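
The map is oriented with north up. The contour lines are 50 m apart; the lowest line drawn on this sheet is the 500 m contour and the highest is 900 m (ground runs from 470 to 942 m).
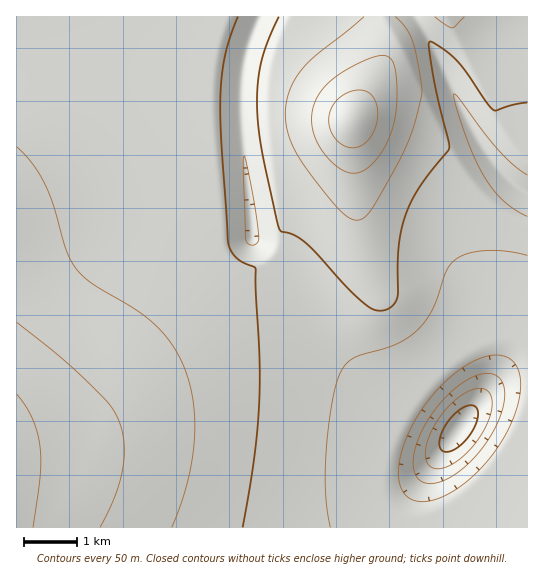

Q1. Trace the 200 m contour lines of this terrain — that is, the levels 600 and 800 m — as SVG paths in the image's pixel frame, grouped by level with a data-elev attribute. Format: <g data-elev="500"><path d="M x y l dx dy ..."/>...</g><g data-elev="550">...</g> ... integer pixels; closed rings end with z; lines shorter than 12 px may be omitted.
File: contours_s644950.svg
<g data-elev="600"><path d="M427 483l-6-2-4-4-3-7-1-8 5-21 11-23 17-21 19-16 9-5 9-2 7 0 7 2 6 9 1 16-5 18-11 20-14 19-16 14-16 9z"/></g><g data-elev="800"><path d="M172 527l15-42 7-43 1-20-2-20-3-17-6-18-13-23-17-20-20-15-42-26-16-14-10-19-12-44-9-21-12-21-16-17"/><path d="M364 17l-47 38-15 14-12 20-3 10-2 12 1 14 3 12 13 25 36 46 11 10 8 2 6-2 8-8 28-48 13-31 9-34 0-16-8-39-7-13-11-12"/><path d="M435 17l12 9 6 2 11-11"/></g>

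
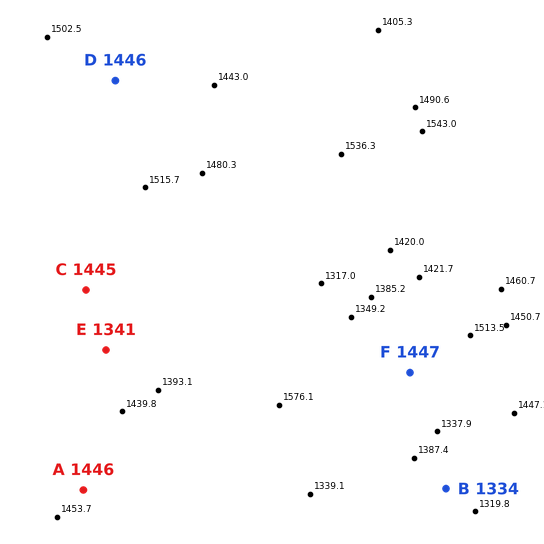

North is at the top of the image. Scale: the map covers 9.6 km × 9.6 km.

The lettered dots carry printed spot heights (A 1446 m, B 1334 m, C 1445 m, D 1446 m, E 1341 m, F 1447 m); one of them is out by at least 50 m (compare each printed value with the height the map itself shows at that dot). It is E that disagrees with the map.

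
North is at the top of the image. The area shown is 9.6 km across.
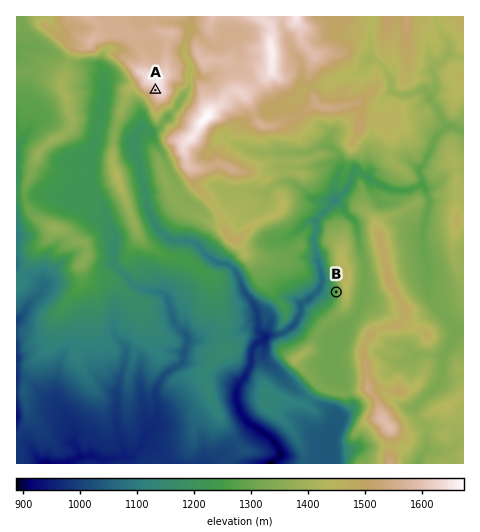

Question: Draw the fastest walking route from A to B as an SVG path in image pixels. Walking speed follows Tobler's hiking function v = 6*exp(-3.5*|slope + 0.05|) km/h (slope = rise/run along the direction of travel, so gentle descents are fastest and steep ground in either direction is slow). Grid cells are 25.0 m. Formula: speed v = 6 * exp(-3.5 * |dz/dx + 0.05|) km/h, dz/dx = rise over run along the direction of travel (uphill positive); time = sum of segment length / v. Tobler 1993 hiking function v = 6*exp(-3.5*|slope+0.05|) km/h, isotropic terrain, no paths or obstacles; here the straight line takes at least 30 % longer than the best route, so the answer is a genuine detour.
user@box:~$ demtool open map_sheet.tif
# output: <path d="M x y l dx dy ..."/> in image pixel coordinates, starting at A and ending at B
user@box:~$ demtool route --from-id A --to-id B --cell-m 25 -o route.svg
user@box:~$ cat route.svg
<path d="M155 90l3 5 1 1 2 1 3 0 2-1 1-1 2-5 0-3 3-4 2-1 6 0 2-1 1-3 0-4 5-10 2-1 3 3 2 4 6 7 24 13 4 4 1 2 6 6 2 4 5 7 3 7 0 6 2 3 21 21 2 4 6 6 1 4 6 11 2 3 2 1 3 3 10 11 4 7 7 6 1 2 0 5-2 3-3 5 0 1 5 2 2 4 0 7-1 2 0 5 20 39 0 4 2 5 0 2"/>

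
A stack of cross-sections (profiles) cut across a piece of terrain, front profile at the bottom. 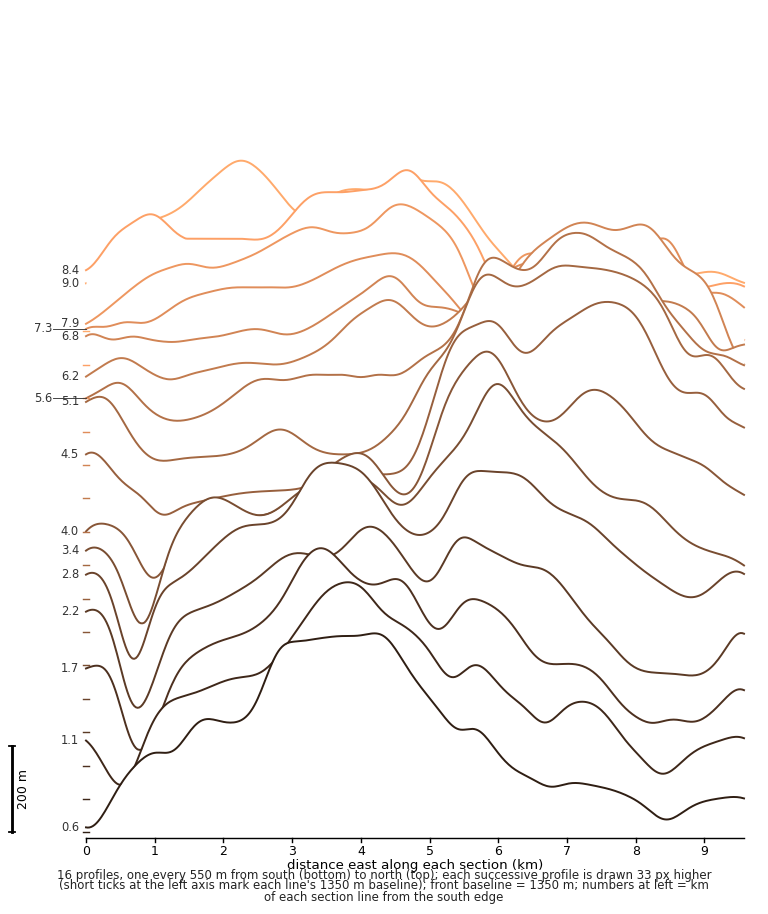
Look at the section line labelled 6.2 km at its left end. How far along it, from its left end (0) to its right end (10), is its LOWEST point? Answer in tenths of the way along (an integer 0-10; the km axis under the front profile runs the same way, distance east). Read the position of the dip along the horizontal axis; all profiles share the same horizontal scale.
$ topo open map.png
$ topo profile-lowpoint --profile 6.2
1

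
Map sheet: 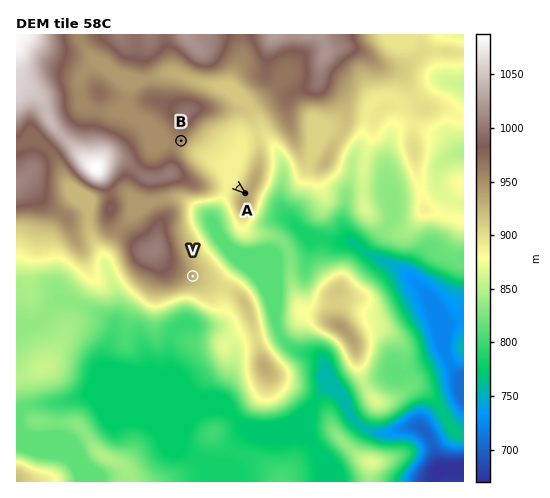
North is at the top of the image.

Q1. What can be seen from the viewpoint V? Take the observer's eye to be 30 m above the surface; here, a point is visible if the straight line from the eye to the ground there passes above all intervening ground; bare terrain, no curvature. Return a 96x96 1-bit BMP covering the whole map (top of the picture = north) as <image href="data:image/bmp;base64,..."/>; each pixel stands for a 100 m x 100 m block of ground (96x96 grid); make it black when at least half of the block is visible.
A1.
<image width="96" height="96" href="data:image/bmp;base64,Qk2+BAAAAAAAAD4AAAAoAAAAYAAAAGAAAAABAAEAAAAAAIAEAAATCwAAEwsAAAIAAAAAAAAA////AAAAAAD/+Af/////4AAAAAD/+AP/////4AAAAAD/8AH/////wAAAAAD/8AP/////gAAQAAD/8A//////AAA8AAD/4D/////+AAA/wAD/4H/////8AAA/8AD/gP/////4AAA/8AD/gf/////wAAAAAAAPAf/////gAAAAAAAAA//////gAAAAAAAAB//////AAAAAAAAP//////8AAAAAAAC///////8AAAAAAAD///////4AAAAQAAD///////wAAAAYAAA///////jAAAA4AAAB//////DgAAA8AAAAf////+DwAAB/AAAAP////4HwAAB8AACA/////4H4AABwAADH/////8H4AADgAADP/////+H4AADAAAD///////P4AAGAAAD///////v4AAGAAAD///n///v8AAOAAAD///H////+AAOAAAA////////8AAeAAAAH///////8AAeAAAAAPA/////4AA+AAAAAAAf////wAB8AAAAAAAD////wAH4AAAAAAAAf///gAfwAAAAAAAAP///gB/wAAAAAAAADAH/gD/wAAAAAAAAAAD/AH/wAAAAAAAAAAD/AH/wAAAAAAAAAAH/AH/wAAAAAAAAAAP/AP/wAAAAAAAAAA/+AP/gAAAAAAAAAB/+Af/gAAAAAAAAAf/8Af/wAAAAAAAAAf/8B8/wAAAAAAAAA//4H8/wAAAAAAAAA//gP8/wAAAAAAAAB/+Af8/wAAAMAAAAB/+A/8fwAAD8AAAAD/8A/8f4AA/8AAAAB/4B/8f4Af/8AAAAB/wD/4P4P//8AAAAB/gH/4P////8AAAAB/gP/wP//+P8AAAAB/Af/gP//+H8AAAAB+A/+Af///H8AAAAB+A/AA/////8AAAAA+B/AB/P5//8AAAAA+D/gD+P4f/8AAAAAfH/gH+PwP/4AAAAAH//AP+PgHwAAAAAAH//AP/HgHwAAAAAAH/+Af+HgHgAAAAAAP/8Af+DgHgAAAAAA//8Af+DgHgMAAAAH/4/gP+DgHgcAAAAf/AfgP/DgPgcAAAAA8A/wH/jgPgYAAGAAAA/wH/DgfAIAADAAAAfwH+BgfAAAABgAAAfwH+BgfAAAABwAAAfwHeAgfAAAAAwAAAfwGeAQ/AAAAAAAAAfwGPAf/AAAAAAAAA/wGPAP+AAAAAAAAA/wMHgH+AAAAAAAAA/wcHwB+AAAAAAAAA//8D4A+AAAAAAAAB//4B4A/AAAAAAAHD//4B8Af8AAAAAAH///4B4AP/AAAAAAB///4D4AP4gAAAAAAAA/4H4AHwAAAAAAAAB///4ADgAAAAAAAAB///4ABAAAAAAAAAB/n/IAAAAAAAAAAAD/D8AAAAAAAAAAAAH/B4AB+AAAAAAAAAH+B4AP8AAAAAAAAAP+B8Af8AAAAAAAAA/+B8AeAAAAAAAAAP//5+A8AAAAAAAAAf////B4AAcAAAAAA////8BgAB8AAAAABn///8CAABgAAAAABB///8AAAAAAAAAACA///8AAAAAAAAAAEAf//8AAAAA="/>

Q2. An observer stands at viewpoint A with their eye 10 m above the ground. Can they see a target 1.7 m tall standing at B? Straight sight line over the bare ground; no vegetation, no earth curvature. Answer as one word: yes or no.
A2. yes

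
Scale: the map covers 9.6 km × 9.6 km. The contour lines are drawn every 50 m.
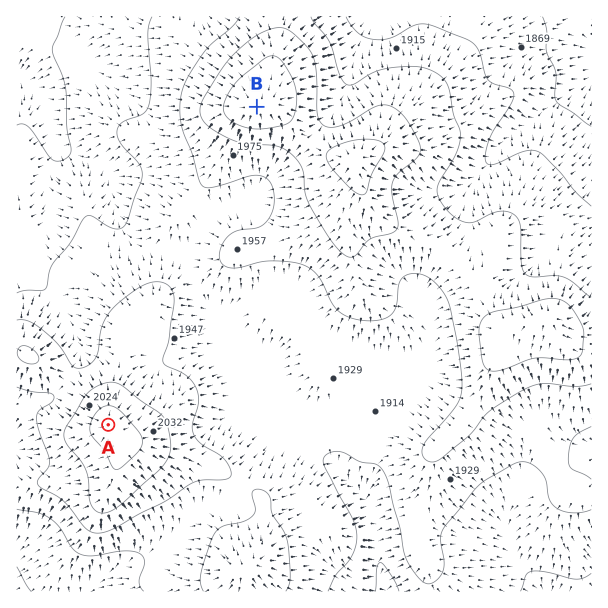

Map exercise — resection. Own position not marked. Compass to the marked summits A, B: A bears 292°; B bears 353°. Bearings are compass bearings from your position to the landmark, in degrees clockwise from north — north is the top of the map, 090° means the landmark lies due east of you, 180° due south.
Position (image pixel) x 306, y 504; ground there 1930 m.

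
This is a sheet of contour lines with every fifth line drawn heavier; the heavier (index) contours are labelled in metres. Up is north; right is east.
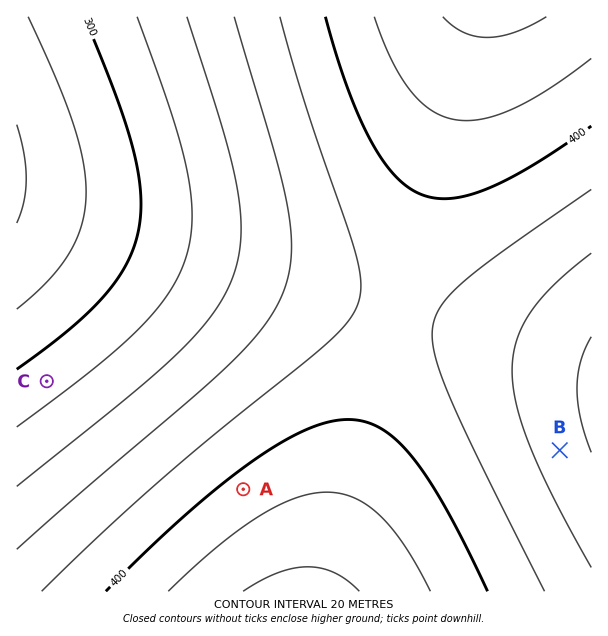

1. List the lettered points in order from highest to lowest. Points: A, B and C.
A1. A B C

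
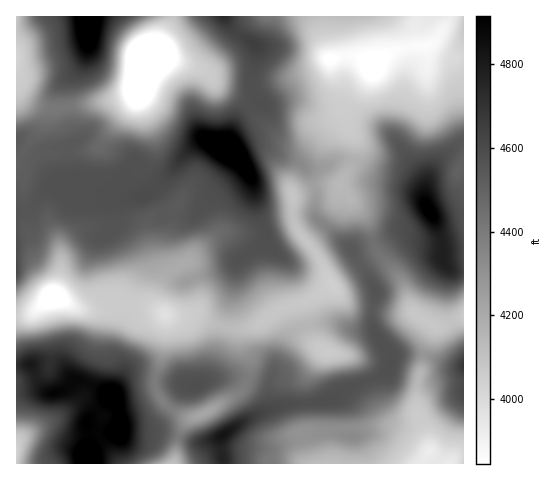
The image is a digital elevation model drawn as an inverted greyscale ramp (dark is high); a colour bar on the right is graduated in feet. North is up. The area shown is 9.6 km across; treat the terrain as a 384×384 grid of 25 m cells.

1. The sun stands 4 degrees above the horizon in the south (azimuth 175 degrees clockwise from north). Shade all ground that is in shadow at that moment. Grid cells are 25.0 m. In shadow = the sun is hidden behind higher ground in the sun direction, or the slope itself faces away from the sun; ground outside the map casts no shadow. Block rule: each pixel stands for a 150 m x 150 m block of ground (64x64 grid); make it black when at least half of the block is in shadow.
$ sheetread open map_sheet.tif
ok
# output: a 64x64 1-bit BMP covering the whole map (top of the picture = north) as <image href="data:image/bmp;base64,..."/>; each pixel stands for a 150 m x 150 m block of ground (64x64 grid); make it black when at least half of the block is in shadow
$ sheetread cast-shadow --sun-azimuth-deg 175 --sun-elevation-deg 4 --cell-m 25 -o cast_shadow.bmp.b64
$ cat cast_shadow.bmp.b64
<image width="64" height="64" href="data:image/bmp;base64,Qk0+AgAAAAAAAD4AAAAoAAAAQAAAAEAAAAABAAEAAAAAAAACAAATCwAAEwsAAAIAAAAAAAAA////AAAAAADAAAAAAAAAAOBgAAAAAAAA8PAAAAAAAAB/4ADgAAAAAH/gAfwAAAAAPwIB/gAAAAAHgg3/gAAAAADAHP/AAAAAAEAcf+AAAAAAABg/48AAAAgGEB/j8AAAHh8AD+H8AAAefwQH4P/AAA//D//w/+AAz/8P//v/4A/////////gH////////8H/////////g/////////4H/////////A//////////z//////+f//P//////gf/4eH///v8B7/gwL//8ZgAD8AAP//wAAADgAAf/+AAAAECAAf/gCAAAAIAA+IAAAAAAAABwAAAAHAAAACAAAAA8AAAAAAAAADwAAAAAAAAAeD4AAAAAAAB4fwAAAAAAAHj/AAAAAAAAcf8AAAAAAAB3/gHAAAAAADf8A4AAAAAAMPwHgAAAAAAg+A8AAAAAAAB4HwAAAAADADYfAAAAAAMAA48AA8AABgODjwABg+AOB/+PgAA/8B4H/g/AAH/x/gX4H+gAf//8BOD//kf///wAAf//P////AAD//8f///8AAP//gf///gAA///A///+EAH//8Af//44Af//4A///Bgx///gD//8AH//+8AH//wAf//7gAf//AB9//sAB//4AHj/+wAH//gAAP/4AAP/8AwAf/gAAP/B/AB/+AAAP4H8AAf4AAAOAfwABzg=="/>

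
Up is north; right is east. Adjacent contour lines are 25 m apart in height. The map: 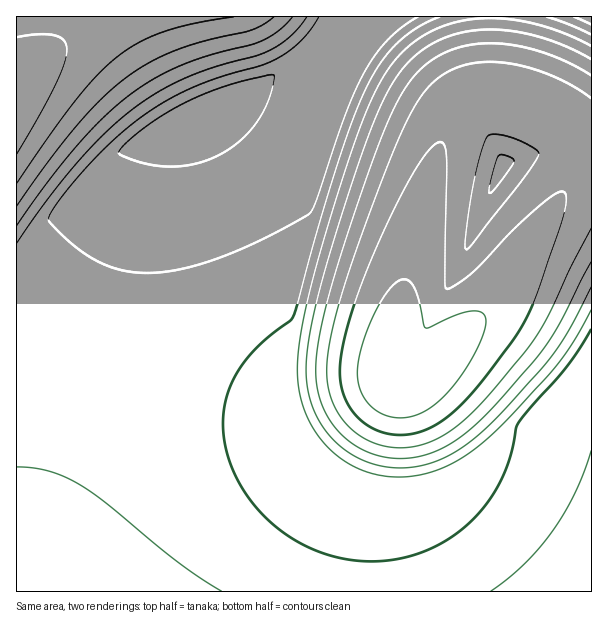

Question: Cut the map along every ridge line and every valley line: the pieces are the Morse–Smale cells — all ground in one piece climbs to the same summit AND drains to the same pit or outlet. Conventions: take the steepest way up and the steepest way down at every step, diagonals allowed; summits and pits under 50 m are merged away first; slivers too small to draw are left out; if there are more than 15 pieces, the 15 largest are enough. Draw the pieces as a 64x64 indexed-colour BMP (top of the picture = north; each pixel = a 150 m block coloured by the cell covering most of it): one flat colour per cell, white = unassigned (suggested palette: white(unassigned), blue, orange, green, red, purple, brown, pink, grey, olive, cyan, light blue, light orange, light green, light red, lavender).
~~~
<image width="64" height="64" href="data:image/bmp;base64,Qk12CAAAAAAAAHYAAAAoAAAAQAAAAEAAAAABAAQAAAAAAAAIAAATCwAAEwsAABAAAAAAAAAA////ALR3HwAOf/8ALKAsACgn1gC9Z5QAS1aMAMJ34wB/f38AIr28AM++FwDox64AeLv/AIrfmACWmP8A1bDFACIRERERERERERERERERERERERERERERERERERERERERIhEREREREREREREREREREREREREREREREREREREREREiERERERERERERERERERERERERERERERERERERERERESIRERERERERERERERERERERERERERERERERERERERERIhEREREREREREREREREREREREREREREREREREREREREiERERERERERERERERERERERERERERERERERERERERESIRERERERERERERERERERERERERERERERERERERERERIhEREREREREREREREREREREREREREREREREREREREREiERERERERERERERERERERERERERERERERERERERERESIRERERERERERERERERERERERERERERERERERERERERIhEREREREREREREREREREREREREREREREREREREREREiERERERERERERERERERERERERERERERERERERERERESIRERERERERERERERERERERERERERERERERERERERERIhEREREREREREREREREREREREREREREREREREREREREiIRERERERERERERERERERERERERERERERERERERERESIhERERERERERERERERERERERERERERERERERERERERIiEREREREREREREREREREREREREREREREREREREREREiIRERERERERERERERERERERERERERERERERERERERESIiERERERERERERERERERERERERERERERERERERERERIiIREREREREREREREREREREREREREREREREREREREREiIhERERERERERERERERERERERERERERERERERERERESIiERERERERERERERERERERERERERERERERERERERERIiIhEREREREREREREREREREREREREREREREREREREREiIiERERERERERERERERERERERERERERERERERERERESIiIRERERERERERERERERERERERETMxERERERERERERIiIiERERERERERERERERERERERERMzMREREREREREREiIiIREREREREREREREREREREREREzMzERERERERERESIiIiERERERERERERERERERERERETMzMxERERERERERIiIiIRERERERERERERERERERERERMzMzMREREREREREiIiIhEREREREREREREREREREREREzMzMzERERERERESIiIiIRERERERERERERERERERERERMzMzMxERERERERIiIiIhEREREREREREREREREREREREzMzMzMREREREREiIiIiIRERERERERERERERERERERETMzMzMzERERERESIiIiIhERERERERERERERERERERERMzMzMzMxERERERIiIiIiEREREREREREREREREREREREzMzMzMzMREREREiIiIiIhERERERERERERERERERERETMzMzMzMxERERESIiIiIiEREREREREREREREREREREREzMzMzMzMRERERIiIiIiIhERERERERERERERERERERETMzMzMzMxEREREiIiIiIiERERERERERERERERERERERMzMzMzMzMRERESIiIiIiIREREREREREREREREREREREzMzMzMzMzERERIiIiIiIiERERERERERERERERERERERMzMzMzMzMREREiIiIiIiIREREREREREREREREREREREzMzMzMzMzERESIiIiIiIhERERERERERERERERERERETMzMzMzMzMxERIiIiIiIiIRERERERERERERERERERERMzMzMzMzMzEREiIiIiIiIhERERERERERERERERERERETMzMzMzMzMxESIiIiIiIiERERERERERERERERERERERMzMzMzMzMzERIiIiIiIiIhEREREREREREREREREREREzMzMzMzMzMxEiIiIiIiIiERERERERERERERERERERETMzMzMzMzMzESIiIiIiIiIREREREREREREREREREREREzMzMzMzMzM0IiIiIiIiIhERERERERERERERERERERETMzMzMzMzMzQiIiIiIiIiIREREREREREREREREREREREzMzMzMzMzRCIiIiIiIiIiERERERERERERERERERERETMzMzMzMzREIiIiIiIiIiIhERERERERERERERERERERMzMzMzMzREQiIiIiIiIiIiIhERERERERERERERERERETMzMzM0RERCIiIiIiIiIiIiIhERERERERERERERERERETMzNEREREIiIiIiIiIiIiIiIiEREREREREREREREREREUREREREQiIiIiIiIiIiIiIiIiIRERERERERERERERERRERERERCIiIiIiIiIiIiIiIiIiIRERERERERERERERFEREREREIiIiIiIiIiIiIiIiIiIiIREREREREREREREUREREREQiIiIiIiIiIiIiIiIiIiIiERERERERERERERRERERERCIiIiIiIiIiIiIiIiIiIiIhERERERERERERFEREREREIiIiIiIiIiIiIiIiIiIiIiIREREREREREREUREREREQiIiIiIiIiIiIiIiIiIiIiIhERERERERERERRERERERCIiIiIiIiIiIiIiIiIiIiIiIRERERERERERFERERERE"/>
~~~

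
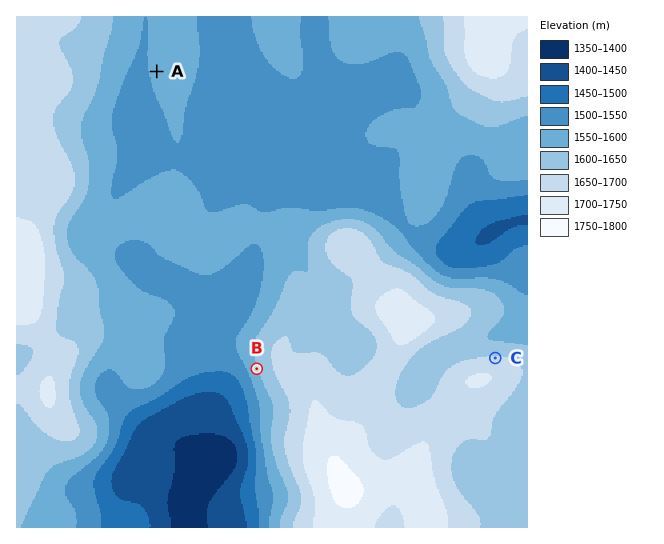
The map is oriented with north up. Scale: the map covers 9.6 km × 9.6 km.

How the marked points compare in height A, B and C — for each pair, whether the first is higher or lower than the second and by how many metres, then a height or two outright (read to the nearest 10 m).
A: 100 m lower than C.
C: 70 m higher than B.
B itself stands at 1590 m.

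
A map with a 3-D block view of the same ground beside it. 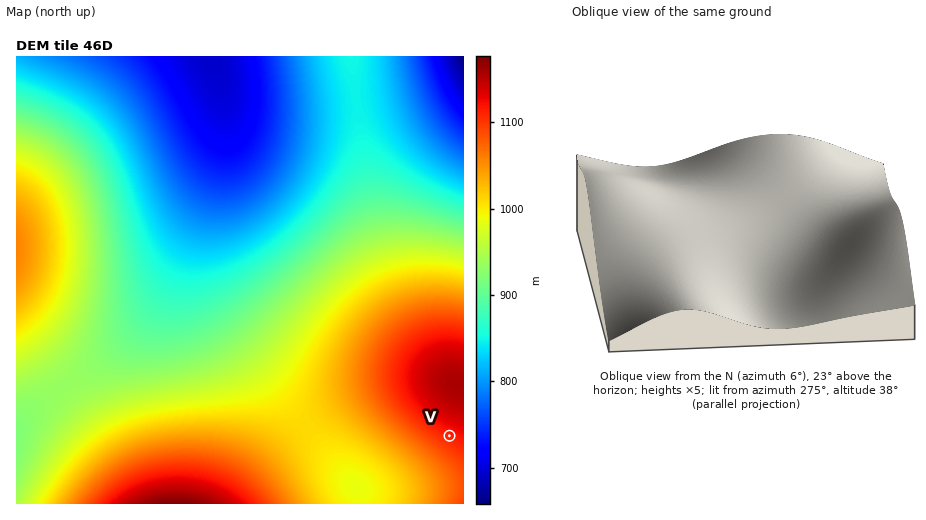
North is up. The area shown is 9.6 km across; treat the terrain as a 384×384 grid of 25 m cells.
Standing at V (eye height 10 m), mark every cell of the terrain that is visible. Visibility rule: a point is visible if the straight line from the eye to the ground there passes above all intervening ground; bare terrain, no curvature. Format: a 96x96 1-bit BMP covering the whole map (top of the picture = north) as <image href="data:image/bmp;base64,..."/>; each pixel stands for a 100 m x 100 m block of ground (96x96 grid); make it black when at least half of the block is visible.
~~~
<image width="96" height="96" href="data:image/bmp;base64,Qk2+BAAAAAAAAD4AAAAoAAAAYAAAAGAAAAABAAEAAAAAAIAEAAATCwAAEwsAAAIAAAAAAAAA////AAAAAAAAAAAB//////////8AAAAB//////////8AAAAB//////////8AAAAB//////////8AAAAB//////////8AAAAB//////////8AAAAB//////////8AAAAB//////////8AAAAB//////////8AAAAB//////////8AAAAB//////////8AAAAA//////////8AAAAA//////////8AAAAA//////////8AAAAA//////////8AAAAA//////////8AAAAA//////////8AAAAA///////+P/8AAAAA///////wD/8AAAAB//////+AB/8AAAAB//////4AA/4AAAAH//////gAAHj+AAD//////+AAAAD//////////wAAAAD//////////AAAAAD/////////4AAAAAD/////////AAAAAAD////////4AAAAAAD///////wAAAAAAAD///////AAAAAAAAD//////8AAAAAAAAD//////wAAAAAAAAD//////AAAAAAAAAD/////8AAAAAAAAAD/////wAAAAAAAAAD/////AAAAAAAAAAD////8AAAAAAAAAAD////4AAAAAAAAAAD////gAAAAAAAAAAD////AAAAAAAAAAAD///+AAAAAAAAAAAD///8AAAAAAAAAAAD///8AAAAAAAAAAAD///4AAAAAAAAAAAD///wAAAAAAAAAAAD///wAAAAAAAAAAAD///gAAAAAAAAAAAD///gAAAAAAAAAAAD///AAAAAAAAAAAAD///AAAAAAAAAAAAD//+AAAAAAAAAAAAD//+AAAAAAAAAAAAD//8AAAAAAAAAAAAD//8AAAAAAAAAAAAD//8AAAAAAAAAAAAD//4AAAAAAAAAAAAD//4AAAAAAAAAAAAD//wAAAAAAAAAAAAD//wAAAAAAAAAAAAD//gAAAAAAAAAAAAD//gAAAAAAAAAAAAD//AAAAAAAAAAAAAD//AAAAAAAAAAAAAD/+AAAAAAAAAAAAAD/+AAAAAAAAAAAAAD/8AAAAAAAAAAAAAD/4AAAAAAAAAAAAAD/4AAAAAAAAAAAAAD/wAAAAAAAAAAAAAD/gAAAAAAAAAAAAAB/AAAAAAAAAAAAAAB+AAAAAAAAAAAAAAB8AAAAAAAAAAAAAAA4AAAAAAAAAAAAAAAwAAAAAAAAAAAAAAAAAAAAAAAAAAAAAAAAAAAAAAAAAAAAAAAAAAAAAAAAAAAAAAAAAAAAAAAAAAAAAAAAAAAAAAAAAAAAAAAAAAAAAAAAAAAAAAAAAAAAAAAAAAAAAAAAAAAAAAAAAAAAAAAAAAAAAAAAAAAAAAAAAAAAAAAAAAAAAAAAAAAAAAAAAAAAAAAAAAAAAAAAAAAAAAAAAAAAAAAAAAAAAAAAAAAAAAAAAAAAAAAAAAAAAAAAAAAAAAAAAAAAAAAAAAAAAAAAAAAAAAAAAAAAAAAAAAAAAAAAAAAAAAAAAAAAAAAAAAAAAAAAAAAAAAAAAAAAAAAAAAAAAAAAAAAAAAA="/>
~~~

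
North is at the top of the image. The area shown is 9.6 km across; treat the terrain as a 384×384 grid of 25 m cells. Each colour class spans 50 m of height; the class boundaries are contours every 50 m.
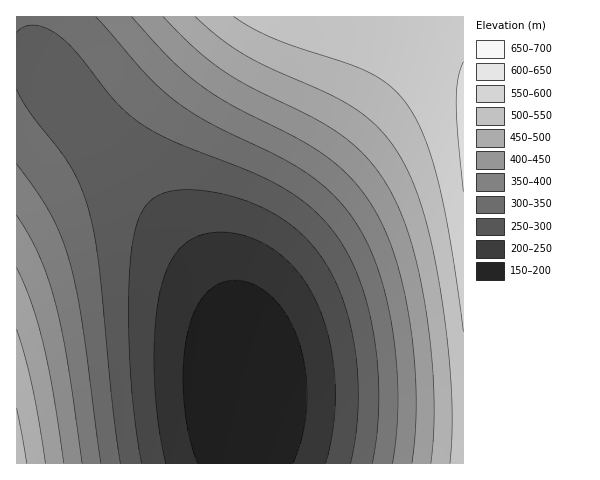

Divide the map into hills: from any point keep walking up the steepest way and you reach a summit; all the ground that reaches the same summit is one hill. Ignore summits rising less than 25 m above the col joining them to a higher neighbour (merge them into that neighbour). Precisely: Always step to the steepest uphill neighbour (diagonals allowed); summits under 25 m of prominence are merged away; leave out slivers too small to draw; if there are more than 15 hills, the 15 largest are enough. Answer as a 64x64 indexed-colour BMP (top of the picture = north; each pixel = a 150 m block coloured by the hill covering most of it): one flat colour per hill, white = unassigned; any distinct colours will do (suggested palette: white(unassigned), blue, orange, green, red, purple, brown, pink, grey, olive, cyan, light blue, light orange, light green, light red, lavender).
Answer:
<image width="64" height="64" href="data:image/bmp;base64,Qk12CAAAAAAAAHYAAAAoAAAAQAAAAEAAAAABAAQAAAAAAAAIAAATCwAAEwsAABAAAAAAAAAA////ALR3HwAOf/8ALKAsACgn1gC9Z5QAS1aMAMJ34wB/f38AIr28AM++FwDox64AeLv/AIrfmACWmP8A1bDFACIiIiIiIiIiIiIiIiIiIiIhERERERERERERERERERERIiIiIiIiIiIiIiIiIiIiIiEREREREREREREREREREREiIiIiIiIiIiIiIiIiIiIiIRERERERERERERERERERESIiIiIiIiIiIiIiIiIiIiIhERERERERERERERERERERIiIiIiIiIiIiIiIiIiIiIiEREREREREREREREREREREiIiIiIiIiIiIiIiIiIiIiIRERERERERERERERERERESIiIiIiIiIiIiIiIiIiIiIhERERERERERERERERERERIiIiIiIiIiIiIiIiIiIiIiEREREREREREREREREREREiIiIiIiIiIiIiIiIiIiIiIRERERERERERERERERERESIiIiIiIiIiIiIiIiIiIiIhERERERERERERERERERERIiIiIiIiIiIiIiIiIiIiIiEREREREREREREREREREREiIiIiIiIiIiIiIiIiIiIiIRERERERERERERERERERESIiIiIiIiIiIiIiIiIiIiIRERERERERERERERERERERIiIiIiIiIiIiIiIiIiIiIhEREREREREREREREREREREiIiIiIiIiIiIiIiIiIiIiERERERERERERERERERERESIiIiIiIiIiIiIiIiIiIiIRERERERERERERERERERERIiIiIiIiIiIiIiIiIiIiIhEREREREREREREREREREREiIiIiIiIiIiIiIiIiIiIiERERERERERERERERERERESIiIiIiIiIiIiIiIiIiIiIRERERERERERERERERERERIiIiIiIiIiIiIiIiIiIiIREREREREREREREREREREREiIiIiIiIiIiIiIiIiIiIhERERERERERERERERERERESIiIiIiIiIiIiIiIiIiIiERERERERERERERERERERERIiIiIiIiIiIiIiIiIiIiEREREREREREREREREREREREiIiIiIiIiIiIiIiIiIiIRERERERERERERERERERERESIiIiIiIiIiIiIiIiIiIRERERERERERERERERERERERIiIiIiIiIiIiIiIiIiIREREREREREREREREREREREREiIiIiIiIiIiIiIiIiIhERERERERERERERERERERERESIiIiIiIiIiIiIiIiIhERERERERERERERERERERERERIiIiIiIiIiIiIiIiIiEREREREREREREREREREREREREiIiIiIiIiIiIiIiIiERERERERERERERERERERERERESIiIiIiIiIiIiIiIiERERERERERERERERERERERERERIiIiIiIiIiIiIiIiEREREREREREREREREREREREREREiIiIiIiIiIiIiIiIRERERERERERERERERERERERERESIiIiIiIiIiIiIiIRERERERERERERERERERERERERERIiIiIiIiIiIiIiIREREREREREREREREREREREREREREiIiIiIiIiIiIiIRERERERERERERERERERERERERERESIiIiIiIiIiIiIRERERERERERERERERERERERERERERIiIiIiIiIiIiIREREREREREREREREREREREREREREREiIiIiIiIiIiIhERERERERERERERERERERERERERERESIiIiIiIiIiIhERERERERERERERERERERERERERERERIiIiIiIiIiIhEREREREREREREREREREREREREREREREiIiIiIiIiIhERERERERERERERERERERERERERERERESIiIiIiIiIhERERERERERERERERERERERERERERERERIiIiIiIiIhEREREREREREREREREREREREREREREREREiIiIiIiIhERERERERERERERERERERERERERERERERESIiIiIiIiERERERERERERERERERERERERERERERERERIiIiIiIiEREREREREREREREREREREREREREREREREREiIiIiIiERERERERERERERERERERERERERERERERERESIiIiIiERERERERERERERERERERERERERERERERERERIiIiIiEREREREREREREREREREREREREREREREREREREiIiIiERERERERERERERERERERERERERERERERERERESIiIiIRERERERERERERERERERERERERERERERERERERIiIiIREREREREREREREREREREREREREREREREREREREiIiIRERERERERERERERERERERERERERERERERERERESIiIRERERERERERERERERERERERERERERERERERERERIiIhEREREREREREREREREREREREREREREREREREREREiIhERERERERERERERERERERERERERERERERERERERESIRERERERERERERERERERERERERERERERERERERERERERERERERERERERERERERERERERERERERERERERERERERERERERERERERERERERERERERERERERERERERERERERERERERERERERERERERERERERERERERERERERERERERERERERERERERERERERERERERERERERERERERERERERERERERERERERERERERERERERERERERERERERERERERERERERERERERERERERERERERERERERERERERERERERER"/>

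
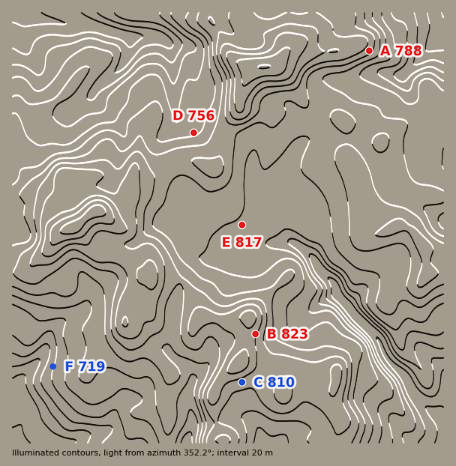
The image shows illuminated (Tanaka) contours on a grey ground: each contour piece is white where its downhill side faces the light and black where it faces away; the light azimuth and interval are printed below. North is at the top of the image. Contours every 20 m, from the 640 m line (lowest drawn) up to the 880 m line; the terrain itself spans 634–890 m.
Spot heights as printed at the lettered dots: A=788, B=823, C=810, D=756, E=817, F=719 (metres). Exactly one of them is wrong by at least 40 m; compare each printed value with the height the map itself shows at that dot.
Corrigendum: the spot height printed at E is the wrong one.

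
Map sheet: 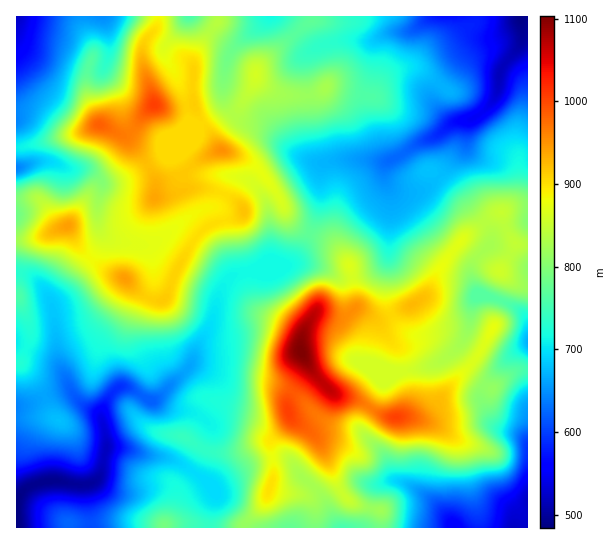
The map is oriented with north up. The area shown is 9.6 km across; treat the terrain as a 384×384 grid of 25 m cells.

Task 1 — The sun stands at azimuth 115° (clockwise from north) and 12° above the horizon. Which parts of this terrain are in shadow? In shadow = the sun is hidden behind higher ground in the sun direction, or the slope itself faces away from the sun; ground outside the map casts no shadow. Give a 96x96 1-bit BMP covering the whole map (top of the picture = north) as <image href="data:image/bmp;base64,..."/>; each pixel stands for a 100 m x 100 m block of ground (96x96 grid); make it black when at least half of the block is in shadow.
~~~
<image width="96" height="96" href="data:image/bmp;base64,Qk2+BAAAAAAAAD4AAAAoAAAAYAAAAGAAAAABAAEAAAAAAIAEAAATCwAAEwsAAAIAAAAAAAAA////AAAAAAAAAAAAAAAAAAAAAAAAAAAAA4AAAAAAAAAAAAAAA+AAAAAAAAAAAAAAA/AAAAAAAAAAABAAA/gAAAAAAAAAAEAAA/wAAAAAAAAAAeAAA/wAAAAAAAAAA/AAA/wAAAAAAAAAAfAAA/4AAAAAAAAAAfgAA/4AAAAAAAAAAfgAAf8AAAAAAAAAAPgAAH4AAAAAAAAAAPgAAB4AAAAAAAAAAPgAAAAAAAAAAAAAAPAAAAAAAAAAAAAAAAAAAAAAAAAAAAAAAAAAAHgAAAAAAAAAACAAAPgAAAAAAAAAAHAAAfwAAAAAAAAAAHAAAf+AAAAAAAAAAPAAAP/AAAAAAAAAAPAAAH/AAAAAAAAAAPAAAH/AAAAAAAAAAPAYAP+AAAYAAAAAAHAMAf+AAAcAAAAAAAAGAf+AAAcAAAAAAAACA/+AAAAAAAAAAAAAA/8AAAAAAAAAAAAAB/+AAAAAAAAAAAAAB/+AAAAAAAAAAAAAA//AAAAAAAAAAAAAA//AAAAAAAAAAAAAA//gAAAAAAAAAAAAA//gAAAAAAAAAAAAA//wAAAAAAAAAAAAB//wAAAAAAAAAAAAD//4AAAAAgAAAAAAD//4AAAAAwAAAAAAH//8AAAAAwAAAAAAH//8AAAAAwAAAAAAH//+AAAAAAAAAAAAD///AAAAAAAAAAAAD///AAAAAAAAAAAAB///gAAAAAAAAAAAB///gADAAAAAAAAAA///gAHgAAAAAAAAAf//wAHwAAAAAAAAAP//gAHwAAAAAAAAAD//AAAAAAAAAAAAAAAAAAAAAAAAAAAAAAAAAAAAAAAAAAAAAAAAAAAAAAAAAAAAAAAAAAABAAAAAAAAAAAAAAADgAAgAAAAAAAAAAADwAD4AAAAAAAAAAAH4AD8AAAAAAAAAAAP4AD8AAAAAAAAAAAP4AD8AAAAAAAAAAAPwAAwQAAAAAAAAAAHwAAAQAAAAAAAAAADwAAAYAAAAAAAAAAD4AAAcAAAAAAAAAAB4ADgeAAAAAAAAAAA4ADweAAAAAAAAAAAAADwPAAAAAAAAAAAAADwPAAAAAAAAAAAAADgAAAAAAAAAAAAAAAAAAAAAAAAAAAAAAAAAAAAAAAAAAAAAAAAAAAAAAAAAAAAAAAAAAAAAAAAAAAAAAAAAAAAAAAAAAAAAgAPwAAAAAAAAAAABwAf8AAAAAAAAAAAD4A//AAAAAAAAAAAD+B//AAAAAAAAAAAB/D//gAAAAAAAAAAA/j//gAAAAAAAAAAAfj//4cAAAAAAAAAAPj//88AAAAAAAAAAHz/+/8AAAAAAAAAADz/+f8AAAAAAAAAADz/8f8AAAAAAAAAABj/8f4AAAAAAAAAABj/8f4AAAAAAAAAAAgP+f4AAAAAAAAAAAAH+f4AAAAAAAAAAAAD+f4AAAAAAAAAAAAB/f4AAAAAAAAAAAAA/f4AAAAAAAAAAAAAP/4AAAAAAAAAAAAAD/8AAAAAAAAAAAAAD/+AAAAAAAAAAAAAD/+AIAAAAAAAAAAAD//AcAAAAAAAAAA="/>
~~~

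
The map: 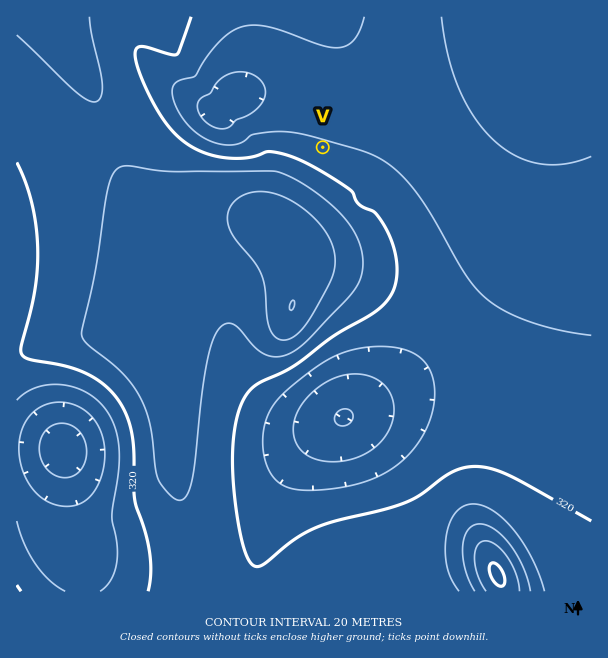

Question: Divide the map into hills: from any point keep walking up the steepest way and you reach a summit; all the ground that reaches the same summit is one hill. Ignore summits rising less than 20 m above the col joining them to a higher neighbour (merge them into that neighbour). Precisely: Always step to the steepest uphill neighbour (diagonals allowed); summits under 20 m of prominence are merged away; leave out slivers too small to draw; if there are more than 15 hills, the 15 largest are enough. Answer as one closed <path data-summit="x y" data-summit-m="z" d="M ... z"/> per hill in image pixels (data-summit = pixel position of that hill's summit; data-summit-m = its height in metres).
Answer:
<path data-summit="293 305" data-summit-m="380" d="M543 16l-7 0-14 25-15 14-22 15-30 14-27 8-63 14-36-2-54-13-23 1-18 6 10-12 9-24-1-46-236 1 0 430 41 1 7 2 9 74 7 33 3 35 169 0 6-37 12-40 13-30 19-30 31-31 41-24 63-45 50-50 18-26 18-34 9-24 9-38 5-37z"/><path data-summit="497 575" data-summit-m="403" d="M591 16l-47 1 2 129-4 28-13 56-19 42-30 42-34 34-41 31-72 45-31 31-19 30-13 30-12 40-4 37 338-1z"/><path data-summit="17 591" data-summit-m="323" d="M57 448l-41 1 1 143 65-1 0-22-9-45-7-66-2-8z"/>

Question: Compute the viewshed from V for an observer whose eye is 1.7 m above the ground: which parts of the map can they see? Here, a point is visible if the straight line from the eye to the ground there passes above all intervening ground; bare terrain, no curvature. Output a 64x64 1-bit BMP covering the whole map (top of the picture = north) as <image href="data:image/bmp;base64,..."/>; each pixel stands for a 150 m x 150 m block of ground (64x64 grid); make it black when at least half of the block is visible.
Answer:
<image width="64" height="64" href="data:image/bmp;base64,Qk0+AgAAAAAAAD4AAAAoAAAAQAAAAEAAAAABAAEAAAAAAAACAAATCwAAEwsAAAIAAAAAAAAA////AAAAAAAAAAAAAAAAAAAAAAAAAAAAAAAAAAAAAAAAAAAAAAAAAAAAAAAAAAAAAAAAAAAAAAAAAAAAAAAAAAAAAAAAAAAAAAAAAAAAAAAAAAAAAAAAAAAAAAAAAAAAAAAAAAAAAAAAAAAAAAAAAAAAAAAAAAAAAAAAAAAAAAAAAAAAAAAAAAAAAAAAAAAAAAAAAAAAAAAAAAAAAAAAAAAAAAAAAAAAAAAAAAAAAAAAAAAAAAAAAAAAAAAAAAAAAAAAAAAAAAAAAAAAAAAAAAAAAAAAAAAAAAAAAAAAAAAAAAAAAAAAAAAAAAAAAAAAAAAAAAAAAAAAAAAAAAAAAAAAAAAAAAAAAAAAAAAAAAAAAAAAAAAAAAAAAAAAAAAAAAAAAAAAAAAAAAAAAAAAAAAAAAAAAAAAAAAAAAAAAAAAAAAAAAAAAAAAAAAAAAABAAAAAAAAAAMAAAAA4AAABwAAAAHwAAAHAAAAA/AAAA8AAAAH+AAAHwAAAA/8AAA/AAAAB/8AAD8AAAAH/4AAfwAAAAP/wAB/AAOAAf/gAP8AB4AB/+AA/wAPgAH/4AD/AB/AA//gAP8AH8AH/+AA/wA/4A//4AH/AD/8P//AAf8Af////8AB/wB/////wAH/AP/////AAP8B/////4AA/wH8////gAD/A/H///8AAP8D4f///wAA/w=="/>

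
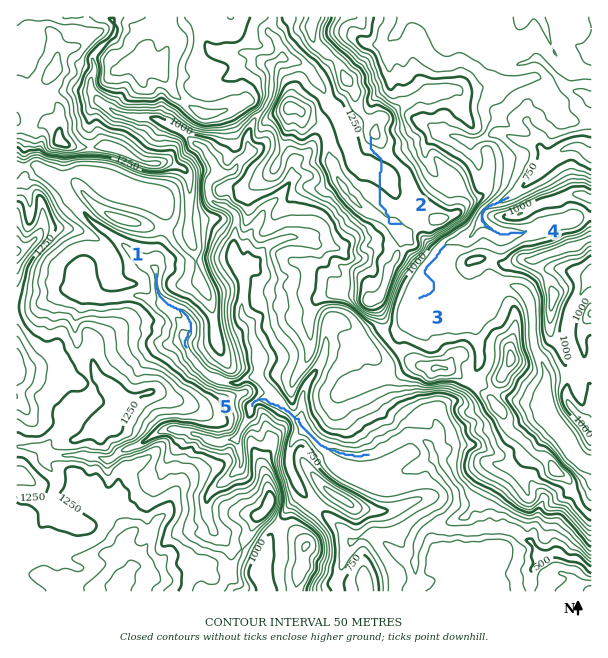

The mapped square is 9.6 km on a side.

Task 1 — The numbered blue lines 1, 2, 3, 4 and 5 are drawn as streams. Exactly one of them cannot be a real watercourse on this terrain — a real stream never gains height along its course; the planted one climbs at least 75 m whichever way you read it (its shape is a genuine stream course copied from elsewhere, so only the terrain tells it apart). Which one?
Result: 2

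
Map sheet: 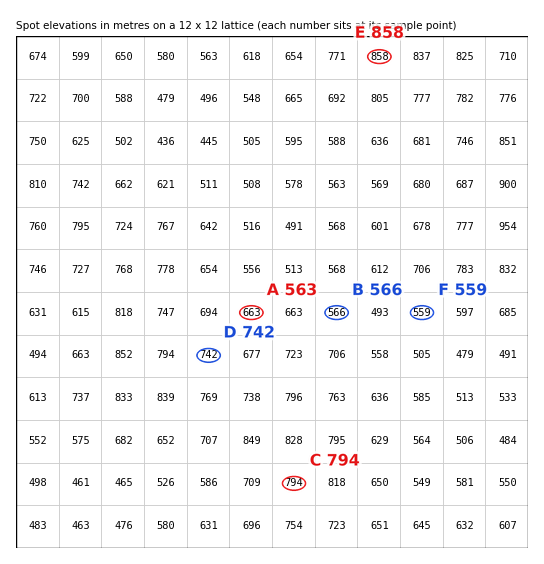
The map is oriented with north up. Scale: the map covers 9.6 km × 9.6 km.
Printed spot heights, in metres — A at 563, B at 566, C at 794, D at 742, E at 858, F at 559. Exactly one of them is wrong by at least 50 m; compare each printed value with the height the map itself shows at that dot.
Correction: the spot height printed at A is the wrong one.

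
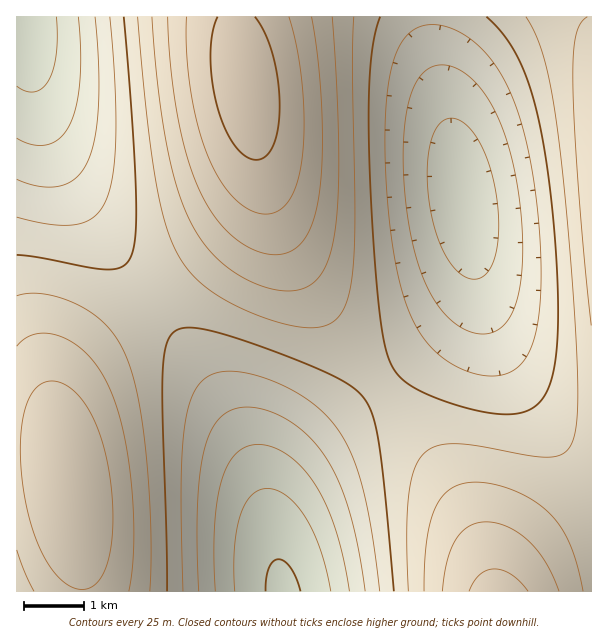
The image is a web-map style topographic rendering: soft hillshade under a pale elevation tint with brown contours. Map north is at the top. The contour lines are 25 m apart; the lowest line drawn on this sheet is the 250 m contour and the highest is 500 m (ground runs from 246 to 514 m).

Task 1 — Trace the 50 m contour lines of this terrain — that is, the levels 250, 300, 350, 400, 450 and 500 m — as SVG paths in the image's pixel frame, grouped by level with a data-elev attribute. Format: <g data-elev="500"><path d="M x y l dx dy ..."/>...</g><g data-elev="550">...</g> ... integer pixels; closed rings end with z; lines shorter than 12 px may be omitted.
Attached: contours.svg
<g data-elev="250"><path d="M266 591l0-12 3-11 4-7 6-2 6 3 6 7 9 22"/></g><g data-elev="300"><path d="M215 591l-1-63 3-25 4-21 7-17 8-11 10-7 12-3 15 3 15 8 15 14 13 17 11 21 9 24 8 29 5 31"/><path d="M474 279l-6-1-7-4-14-16-10-23-7-29-3-32 3-28 7-19 6-6 6-3 7 1 8 4 13 15 12 26 7 31 3 33-4 28-3 10-5 7-6 5z"/><path d="M78 17l3 34-1 30-4 26-7 19-9 12-13 7-15 0-15-7"/></g><g data-elev="350"><path d="M183 591l-2-115 2-36 4-26 6-19 8-13 12-8 17-3 13 1 17 4 33 14 26 18 20 23 13 25 11 33 9 44 8 58"/><path d="M483 375l-16-4-17-8-15-12-12-13-10-17-8-19-6-23-6-28-5-44-3-46 0-42 3-35 6-24 8-18 11-12 13-5 17 1 18 7 18 13 15 17 13 21 10 26 9 30 7 34 6 47 2 45-1 37-4 30-8 21-11 14-14 7z"/><path d="M110 17l5 64 1 56-3 39-8 26-5 8-7 7-7 5-9 2-26 1-34-8"/></g><g data-elev="400"><path d="M150 591l1-64-5-77-9-57-6-22-6-18-9-15-9-12-12-11-14-8-16-8-18-5-17-1-13 3"/><path d="M138 17l8 94 9 68 10 45 13 31 9 14 11 12 14 11 16 10 22 10 23 9 21 5 17 2 16-3 12-8 8-15 5-23 3-57-3-151 2-54"/><path d="M526 17l11 21 9 27 7 36 7 49 9 92 7 97 2 59-3 34-3 11-5 7-6 5-7 2-21-1-54-10-23-2-19 2-13 7-5 7-5 9-5 26-2 41 1 55"/></g><g data-elev="450"><path d="M559 591l-13-28-17-21-10-9-10-6-12-4-11-1-9 1-7 3-8 5-6 8-9 21-5 31"/><path d="M75 588l9 1 9-3 8-8 6-12 4-17 2-19-2-45-8-42-7-18-7-15-9-13-9-9-11-6-10-1-8 2-7 6-6 10-4 11-5 31 2 41 8 40 12 31 15 23 9 8z"/><path d="M168 17l3 49 6 48 10 41 11 33 15 27 18 20 22 14 11 4 11 2 9-1 7-3 12-10 10-19 6-25 3-38 0-46-4-51-6-45"/></g><g data-elev="500"><path d="M218 17l-6 16-2 23 2 25 5 26 8 22 9 16 11 11 6 3 6 1 9-4 8-12 4-18 2-22-2-25-5-25-9-22-9-15"/></g>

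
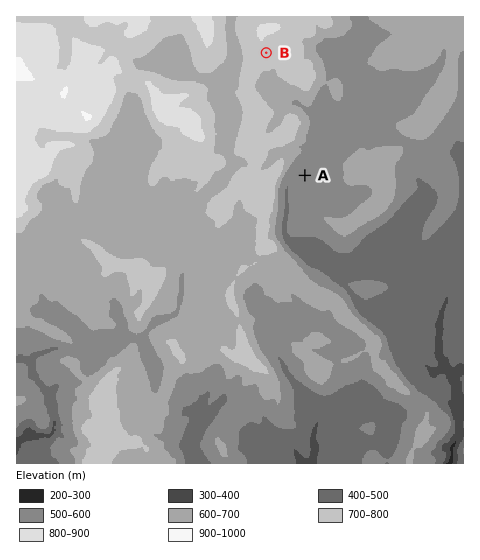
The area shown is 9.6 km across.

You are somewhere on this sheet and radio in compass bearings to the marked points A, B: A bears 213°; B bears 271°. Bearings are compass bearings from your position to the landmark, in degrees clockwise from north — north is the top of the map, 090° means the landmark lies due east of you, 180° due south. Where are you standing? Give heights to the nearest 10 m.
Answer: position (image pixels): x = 383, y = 55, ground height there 620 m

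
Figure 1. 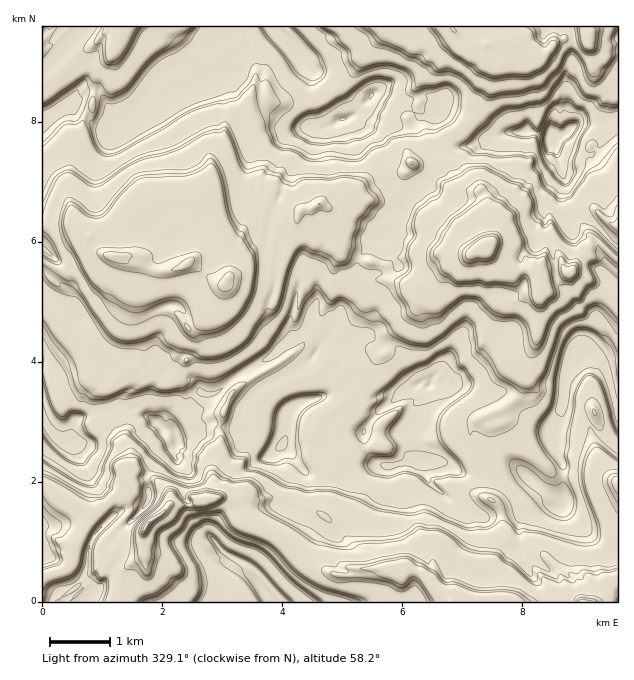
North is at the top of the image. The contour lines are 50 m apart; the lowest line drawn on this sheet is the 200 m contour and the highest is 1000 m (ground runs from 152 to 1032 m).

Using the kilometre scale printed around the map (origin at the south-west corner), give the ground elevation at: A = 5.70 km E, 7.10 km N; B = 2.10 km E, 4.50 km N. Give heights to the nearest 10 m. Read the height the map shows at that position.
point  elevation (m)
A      600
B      730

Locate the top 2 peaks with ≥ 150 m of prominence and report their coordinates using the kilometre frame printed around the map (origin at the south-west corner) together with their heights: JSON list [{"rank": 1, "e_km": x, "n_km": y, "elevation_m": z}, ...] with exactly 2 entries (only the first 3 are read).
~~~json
[{"rank": 1, "e_km": 7.36, "n_km": 5.91, "elevation_m": 1032}, {"rank": 2, "e_km": 1.71, "n_km": 1.21, "elevation_m": 1016}]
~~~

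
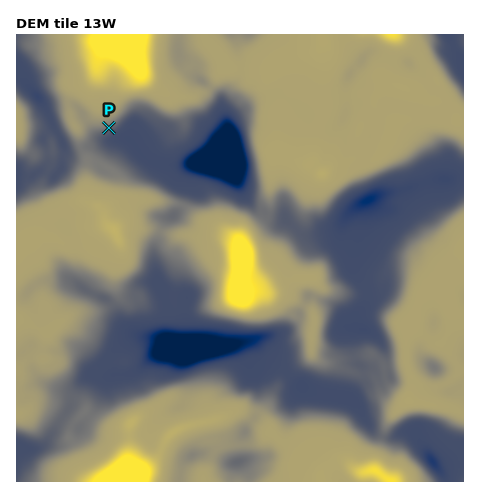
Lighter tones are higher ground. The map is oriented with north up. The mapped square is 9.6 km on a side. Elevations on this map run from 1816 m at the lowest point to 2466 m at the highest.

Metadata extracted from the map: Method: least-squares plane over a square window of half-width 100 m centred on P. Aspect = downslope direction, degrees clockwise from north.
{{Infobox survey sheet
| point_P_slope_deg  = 29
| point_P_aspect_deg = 151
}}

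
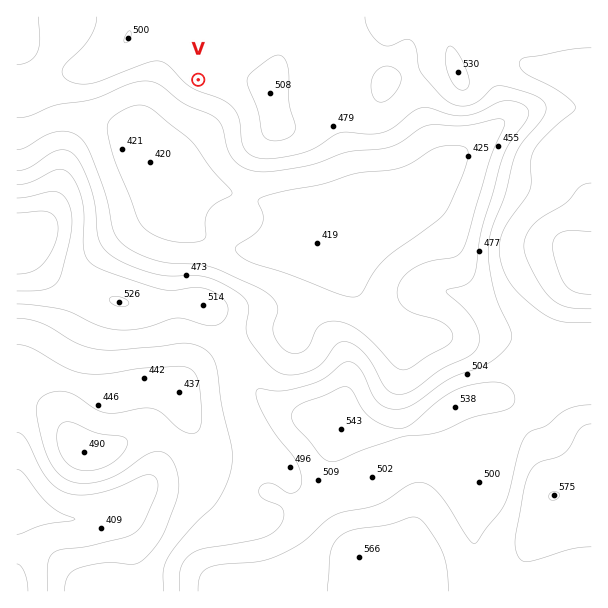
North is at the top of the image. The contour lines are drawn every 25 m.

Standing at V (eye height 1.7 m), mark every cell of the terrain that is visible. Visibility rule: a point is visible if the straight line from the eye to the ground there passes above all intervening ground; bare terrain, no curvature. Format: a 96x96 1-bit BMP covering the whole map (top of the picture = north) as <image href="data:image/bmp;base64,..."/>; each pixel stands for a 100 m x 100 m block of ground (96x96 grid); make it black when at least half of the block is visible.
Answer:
<image width="96" height="96" href="data:image/bmp;base64,Qk2+BAAAAAAAAD4AAAAoAAAAYAAAAGAAAAABAAEAAAAAAIAEAAATCwAAEwsAAAIAAAAAAAAA////AAAAAAAAAAAAAAPAAAAAYAAAAAAAAA/wAAAAYAAAAAAAA//wAAAAYAAAAAAAA//4AAAAYAAAAAAAAf/4AAAAYAAAAAAAAf/+AAAAYAAAAAAAAP//gAAAYAAAAAAAAH//8AAAMAAAAAAAAD//8AAAEAAAAAAAAB8HwAAACAAAAAAAAAAAAAAACAAAAAAAAAAAAEAADAAAAAAAAAAAAHgADgAAAAAAAAAAAH4ADgAAAAAAAAAAAHwADwAAAAAAAAAAADwADwAAAAAAAAAAABgAB8AAAAAAAEAAAAAAB/gAAAAAAAAAAAAAB/4AAAAAAAAAAAAAB/8AAAAAAAAAAAAAA/8AAAAAAAAAAAAAA/8AAAAAAAAAAAAAAf8AAAAAAAAAAAAAAP8AAAAAAAAAAAAAAH8AAAAAAAAAAAAAAH8AAAAAAAAAAwAAAD8AAAAAAAAAP/AAAAAAAAAAAAAf//gAAAAAAAAAAB//n/4AAAAAAAAAAD//D/+AAAAAAAAAAH//B//AAAAAAAAAAP//A//8AAAAAAAAAf//A///gAAAAAAAA///g///wAAAAAAAA///g///AAAAAAAAA///x8DAAAAAAAAAA///5wAAAAAAAAAAA////gAAAAAAAAAAAf///AAAAAAAAAAAAP//+AAAAAAAAAAAAAf/8AAAAAAAAAAAAAf/8AAAAAAAAAAAAAf/4AAAAAAAAAAAAAf/wAAAAAAAAAAAAAf/AAAAAAAAAAAAAA/+AAAAAAAAAAAAfz/8AAAAAAAAAH/////4AAAAAAAAA//////wAAAAAAAAD//////gAAAAAAAAf//////AAAAAAAAB//////+AAAAAAAgD//////8AAAAAAAwD//////4AAAAAABwD//////wAAAAAABwH//////gAAAAAABwH//////AAAAAAABwP/////+AAAAAAAAD//////+AAAAAAAAD//////8AAAAAAAAD//////8AAAAAAAAD//////4AAAAAAAAD//////wAAAAAAAAD//////gAAAAAAAAD//////AAAAAAAAAD//////AAAAAAAAAD/////+AAAAAAAAAD/////8AAAAAAAAACH////8AAAAAAAAACH////8AAAAAAAAACD////8AAAAAAAAACD////+AAAAAAAAACD/////gAAAAAAAADH/////wAAAAAAAAD//////4AAAAAAAAD//////8AAAAAAAAD////8/8AAAAAAAAD////gP+AAAAAAAAD///8AP8AAAAAAAAD///wAH8AAAAAAAAD///gAH8AAAAAAAAD///gAP8AAAAAAAAD8P/gAf8AAAAAAAADAH/wH/4AAAAAAAAAAH/4Pw4AAAAAAAAAAB/8PAAAAAAAAAAAAA/+AAAAAAAAAAAAAAP+AAAAAAAAAAAAAAH+AAAAAAAAAAAAAAD+AAAAAAAAAAAAAAD8AAAAAAAAAAAAAAB8AAAAAAAAAAAAAAB8AAAAAAAAAAAAAAA4AAAAAAAAAAAAAAA4AAAAAAAAAAAA="/>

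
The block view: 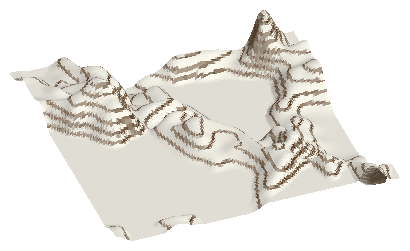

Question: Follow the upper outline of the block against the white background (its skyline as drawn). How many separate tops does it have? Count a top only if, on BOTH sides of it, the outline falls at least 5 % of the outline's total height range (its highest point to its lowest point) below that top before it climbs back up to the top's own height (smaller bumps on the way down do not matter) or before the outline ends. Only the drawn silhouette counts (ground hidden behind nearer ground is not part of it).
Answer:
2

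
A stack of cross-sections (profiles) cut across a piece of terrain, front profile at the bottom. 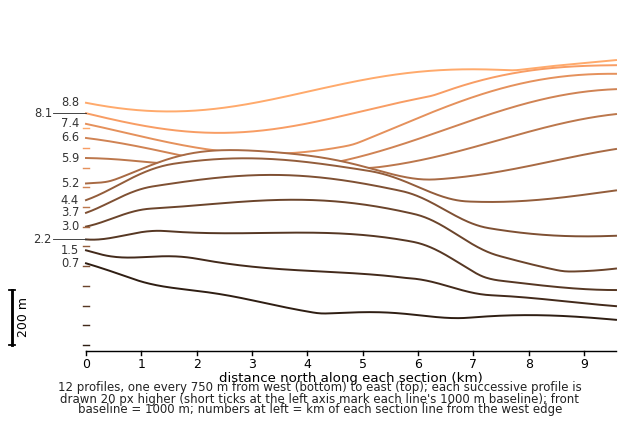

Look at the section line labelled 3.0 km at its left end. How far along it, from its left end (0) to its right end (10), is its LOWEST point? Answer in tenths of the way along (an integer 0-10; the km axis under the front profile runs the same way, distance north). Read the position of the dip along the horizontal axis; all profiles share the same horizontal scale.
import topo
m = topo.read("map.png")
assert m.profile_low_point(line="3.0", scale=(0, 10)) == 9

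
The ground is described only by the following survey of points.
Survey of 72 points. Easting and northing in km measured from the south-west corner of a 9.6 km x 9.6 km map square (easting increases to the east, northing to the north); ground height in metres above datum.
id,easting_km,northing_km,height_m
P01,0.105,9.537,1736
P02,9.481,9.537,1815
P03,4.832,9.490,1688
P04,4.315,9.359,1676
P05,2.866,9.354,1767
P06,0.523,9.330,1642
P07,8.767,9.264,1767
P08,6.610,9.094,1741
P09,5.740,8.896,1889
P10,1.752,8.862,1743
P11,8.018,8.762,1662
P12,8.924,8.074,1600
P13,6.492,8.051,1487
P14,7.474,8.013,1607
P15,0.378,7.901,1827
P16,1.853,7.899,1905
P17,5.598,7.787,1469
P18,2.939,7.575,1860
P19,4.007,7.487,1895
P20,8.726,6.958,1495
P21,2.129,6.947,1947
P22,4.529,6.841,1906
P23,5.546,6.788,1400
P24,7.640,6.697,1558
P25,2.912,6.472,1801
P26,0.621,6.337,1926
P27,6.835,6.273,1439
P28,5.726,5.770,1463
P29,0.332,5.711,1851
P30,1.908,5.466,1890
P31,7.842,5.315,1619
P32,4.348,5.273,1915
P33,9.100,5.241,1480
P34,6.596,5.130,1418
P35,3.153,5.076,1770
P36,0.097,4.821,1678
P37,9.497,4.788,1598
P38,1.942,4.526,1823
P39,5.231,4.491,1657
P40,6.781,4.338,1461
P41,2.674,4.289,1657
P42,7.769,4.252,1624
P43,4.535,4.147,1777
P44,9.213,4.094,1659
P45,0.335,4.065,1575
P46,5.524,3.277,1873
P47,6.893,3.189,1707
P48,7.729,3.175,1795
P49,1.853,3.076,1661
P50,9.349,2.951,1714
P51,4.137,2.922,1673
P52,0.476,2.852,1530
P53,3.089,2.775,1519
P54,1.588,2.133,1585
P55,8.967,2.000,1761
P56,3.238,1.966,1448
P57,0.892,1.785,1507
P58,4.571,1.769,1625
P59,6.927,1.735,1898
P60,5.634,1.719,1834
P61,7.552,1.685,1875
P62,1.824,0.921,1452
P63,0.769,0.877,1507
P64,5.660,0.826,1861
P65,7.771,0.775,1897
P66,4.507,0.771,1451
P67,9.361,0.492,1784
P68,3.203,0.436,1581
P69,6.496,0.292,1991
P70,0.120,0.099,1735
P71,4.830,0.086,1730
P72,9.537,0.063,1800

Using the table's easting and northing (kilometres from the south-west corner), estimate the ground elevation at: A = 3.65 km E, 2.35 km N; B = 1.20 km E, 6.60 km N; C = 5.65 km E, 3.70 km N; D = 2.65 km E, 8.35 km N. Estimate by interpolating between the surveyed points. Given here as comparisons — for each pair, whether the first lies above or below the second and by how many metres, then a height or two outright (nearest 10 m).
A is below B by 450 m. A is below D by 310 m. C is above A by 280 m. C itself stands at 1800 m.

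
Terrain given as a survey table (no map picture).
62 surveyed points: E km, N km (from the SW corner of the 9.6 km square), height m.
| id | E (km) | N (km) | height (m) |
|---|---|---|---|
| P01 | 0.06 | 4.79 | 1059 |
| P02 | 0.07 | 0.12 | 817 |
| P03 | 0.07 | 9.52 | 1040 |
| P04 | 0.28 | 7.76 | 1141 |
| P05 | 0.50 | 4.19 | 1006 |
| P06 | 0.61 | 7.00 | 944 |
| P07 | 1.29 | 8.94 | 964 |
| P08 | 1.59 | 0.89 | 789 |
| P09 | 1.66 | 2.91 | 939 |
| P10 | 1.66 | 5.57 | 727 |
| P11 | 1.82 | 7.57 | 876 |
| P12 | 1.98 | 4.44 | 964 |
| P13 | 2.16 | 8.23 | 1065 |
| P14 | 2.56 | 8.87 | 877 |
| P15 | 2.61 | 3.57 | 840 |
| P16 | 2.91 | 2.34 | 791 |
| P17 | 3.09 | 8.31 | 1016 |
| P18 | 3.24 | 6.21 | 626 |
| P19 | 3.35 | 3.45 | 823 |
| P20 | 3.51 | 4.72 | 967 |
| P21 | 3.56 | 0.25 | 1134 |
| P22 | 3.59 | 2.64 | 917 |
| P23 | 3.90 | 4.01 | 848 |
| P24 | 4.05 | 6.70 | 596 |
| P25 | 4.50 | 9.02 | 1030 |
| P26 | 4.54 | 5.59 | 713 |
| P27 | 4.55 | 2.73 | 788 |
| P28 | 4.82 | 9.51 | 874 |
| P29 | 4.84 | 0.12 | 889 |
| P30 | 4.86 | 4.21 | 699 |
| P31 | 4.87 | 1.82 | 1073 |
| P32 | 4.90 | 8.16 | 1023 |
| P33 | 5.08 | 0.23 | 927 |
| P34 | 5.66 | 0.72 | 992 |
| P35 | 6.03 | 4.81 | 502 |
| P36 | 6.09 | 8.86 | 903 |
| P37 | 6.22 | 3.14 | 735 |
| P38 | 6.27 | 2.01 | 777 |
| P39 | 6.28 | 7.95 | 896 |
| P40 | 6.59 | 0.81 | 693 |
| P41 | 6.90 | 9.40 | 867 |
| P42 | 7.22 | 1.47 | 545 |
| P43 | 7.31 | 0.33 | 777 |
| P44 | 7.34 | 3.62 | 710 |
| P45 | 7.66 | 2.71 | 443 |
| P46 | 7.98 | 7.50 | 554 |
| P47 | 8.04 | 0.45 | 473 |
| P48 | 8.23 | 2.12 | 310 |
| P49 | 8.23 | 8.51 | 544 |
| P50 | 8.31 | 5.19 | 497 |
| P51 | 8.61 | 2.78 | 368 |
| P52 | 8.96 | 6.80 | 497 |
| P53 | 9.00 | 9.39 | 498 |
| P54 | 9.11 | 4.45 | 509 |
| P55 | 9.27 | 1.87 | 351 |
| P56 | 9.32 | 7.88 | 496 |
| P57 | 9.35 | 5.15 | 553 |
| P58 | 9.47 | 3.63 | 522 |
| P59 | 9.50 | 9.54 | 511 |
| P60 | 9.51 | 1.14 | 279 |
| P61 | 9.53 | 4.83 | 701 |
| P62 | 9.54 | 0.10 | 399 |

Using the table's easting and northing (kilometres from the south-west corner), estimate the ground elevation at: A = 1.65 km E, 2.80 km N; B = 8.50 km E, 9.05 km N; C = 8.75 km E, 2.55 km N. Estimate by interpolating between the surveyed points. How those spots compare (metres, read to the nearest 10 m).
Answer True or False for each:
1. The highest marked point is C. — False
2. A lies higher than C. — True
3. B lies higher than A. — False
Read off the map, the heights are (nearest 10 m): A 960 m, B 570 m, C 400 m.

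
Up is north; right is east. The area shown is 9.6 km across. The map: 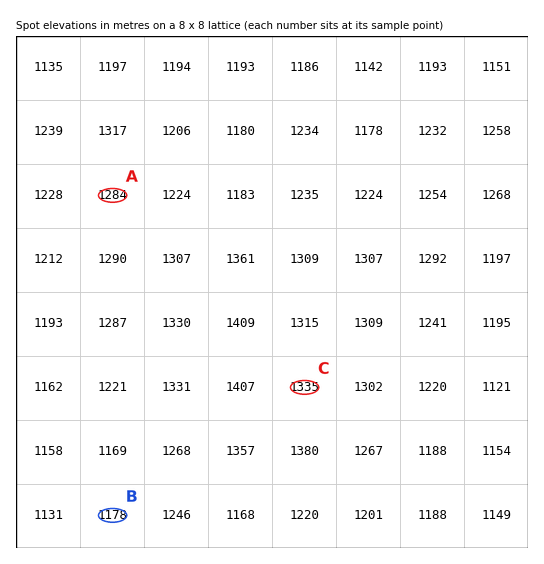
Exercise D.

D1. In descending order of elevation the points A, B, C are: C A B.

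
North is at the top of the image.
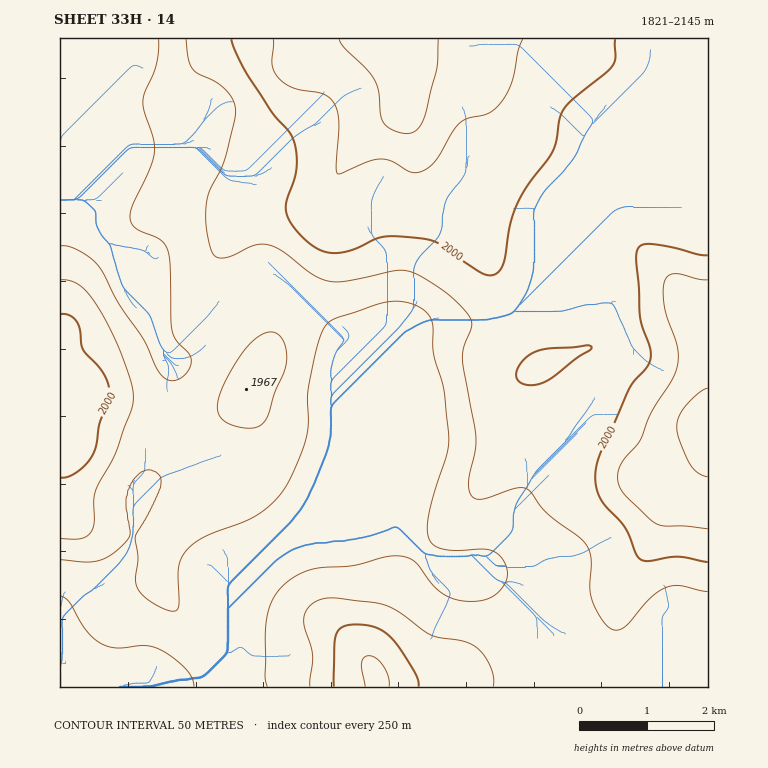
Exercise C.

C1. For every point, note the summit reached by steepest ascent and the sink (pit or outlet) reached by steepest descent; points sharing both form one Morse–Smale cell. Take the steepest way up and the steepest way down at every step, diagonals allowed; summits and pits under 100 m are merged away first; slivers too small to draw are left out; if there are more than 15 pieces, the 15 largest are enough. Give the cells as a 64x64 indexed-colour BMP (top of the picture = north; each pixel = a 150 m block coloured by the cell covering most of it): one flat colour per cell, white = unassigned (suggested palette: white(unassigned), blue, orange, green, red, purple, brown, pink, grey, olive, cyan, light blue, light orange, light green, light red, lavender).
<image width="64" height="64" href="data:image/bmp;base64,Qk12CAAAAAAAAHYAAAAoAAAAQAAAAEAAAAABAAQAAAAAAAAIAAATCwAAEwsAABAAAAAAAAAA////ALR3HwAOf/8ALKAsACgn1gC9Z5QAS1aMAMJ34wB/f38AIr28AM++FwDox64AeLv/AIrfmACWmP8A1bDFABERERERETMzMzMzMzMzMzMzMzMzMzMzMzMzIkRERCIiERERERERETMzMzMzMzMzMzMzMzMzMzMzMzMiJERCIiIRERERERERETMzMzMzMzMzMzMzMzMzMzMzMiIiJEIiIhEREREREREREzMzMzMzMzMzMzMzMzMzMzMyIiIiIiIiERERERERERETMzMzMzMzMzMzMzMzMzMzMyIiIiIiIiIRERERERERERMzMzMzMzMzMzMzMzMzMzMyIiIiIiIiIhEREREREREREzMzMzMzMzMzMzMzMzMzMyIiIiIiIiIiERERERERERERMzMzMzMzMzMzMzMzMzMyIiIiIiIiIiIREREREREREREzMzMzMzMzMzMzMzMzMyIiIiIiIiIiIhERERERERERETMzMzMzMzMzMzMzMzMyIiIiIiIiIiIiEREREREREREREzMzMzMzMzMzMzMzMiIiIiIiIiIiIiIRERERERERERERMzMzMzMzMzMzMzIiIiIiIiIiIiIiIhERERERERERERETMzMzMzMzMzIiIiIiIiIiIiIiIiIiEREREREREREREREzMzMzMzMzIiIiIiIiIiIiIiIiIiIRERERERERERERERMzMzMzMzIiIiIiIiIiIiIiIiIiIhERERERERERERERESIiIjMzIiIiIiIiIiIiIiIiIiIiEREREREREREREREREiIiIiIiIiIiIiIiIiIiIiIiIiIRERERERERERERERERIiIiIiIiIiIiIiIiIiIiIiIiIhERERERERERERERERESIiIiIiIiIiIiIiIiIiIiIiIiERERERERERERERERERIiIiIiIiIiIiIiIiIiIiIiIiIRERERERERERERERERESIiIiIiIiIiIiIiIiIiIiIiIhERERERERERERERERERIiIiIiIiIiIiIiIiIiIiIiIiERERERERERERERERERESIiIiIiIiIiIiIiIiIiIiIiIRERERERERERERERERERIiIiIiIiIiIiIiIiIiIiIiIhERERERERERERERERERESIiIiIiIiIiIiIiIiIiIiIiERERERERERERERERERERIiIiIiIiIiIiIiIiIiIiIiIREREREREREREREREREREiIiIiIiIiIiIiIiIiIiIiIhERERERERERERERERERERIiIiIiIiIiIiIiIiIiIiIiEREREREREREREREREREREiIiIiIiIiIiIiIiIiIiIiIRERERERERERERERERERERIiIiIiIiIiIiIiIiIiIiIhEREREREREREREREREREREiIiIiIiIiIiIiIiIiIiIiERERERERERERERERERERESIiIiIiIiIiIiIiIiIiIiIREREREREREREREREREREREiIiIiIiIiIiIiIiIiIiIhERERERERERERERERERERESIiIiIiIiIiIiIiIiIiIiEREREREREREREREREREREREiIiIiIiIiIiIiIiIiIiIREREREREREREREREREREREREiIiIiIiIiIiIiIiIiIhERERERERERERERERERERERERERERIiIiIiIiIiIiIiEREREREREREREREREREREREREREREREiIiIiIiIiIiIRERERERERERERERERERERERERERERESIiIiIiIiIiIhEREREREREREREREREREREREREREREREiIiIiIiIiIiERERERERERERERERERERERERERERERERIiIiIiIiIiIRERERERERERERERERERERERERERERERESIiIiIiIiIhEREREREREREREREREREREREREREREREREiIiIiIiIiERERERERERERERERERERERERERERERERERIiIiIiIiIRERERERERERERERERERERERERERERERERESIiIiIiIhEREREREREREREREREREREREREREREREREREiIiIiIiERERERERERERERERERERERERERERERERERERIiIiIiIRERERERERERERERERERERERERERERERERERESIhERERERERERERERERERERERERERERERERERERERERERERERERERERERERERERERERERERERERERERERERERERERERERERERERERERERERERERERERERERERERERERERERERERERERERERERERERERERERERERERERERERERERERERERERERERERERERERERERERERERERERERERERERERERERERERERERERERERERERERERERERERERERERERERERERERERERERERERERERERERERERERERERERERERERERERERERERERERERERERERERERERERERERERERERERERERERERERERERERERERERERERERERERERERERERERERERERERERERERERERERERERERERERERERERERERERERERERERERERERERERERERERERERERERERERERERERERERERERERERERERERERERERERERERERERERERERERERERERERERERERERERERERERERERERERERERERERERERERERERERERERERERERERERERERERERERERERERERERERERERERERERERERERERERERERERERERERERERERERERERERERERERERERERERERERERERERERERERERERERERERERERER"/>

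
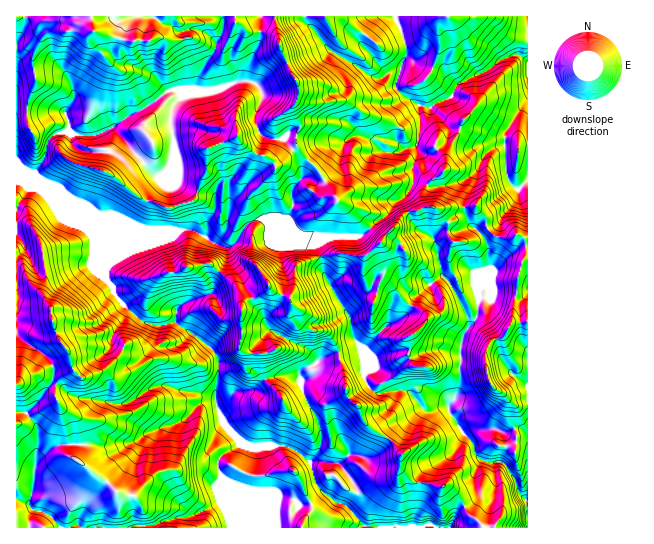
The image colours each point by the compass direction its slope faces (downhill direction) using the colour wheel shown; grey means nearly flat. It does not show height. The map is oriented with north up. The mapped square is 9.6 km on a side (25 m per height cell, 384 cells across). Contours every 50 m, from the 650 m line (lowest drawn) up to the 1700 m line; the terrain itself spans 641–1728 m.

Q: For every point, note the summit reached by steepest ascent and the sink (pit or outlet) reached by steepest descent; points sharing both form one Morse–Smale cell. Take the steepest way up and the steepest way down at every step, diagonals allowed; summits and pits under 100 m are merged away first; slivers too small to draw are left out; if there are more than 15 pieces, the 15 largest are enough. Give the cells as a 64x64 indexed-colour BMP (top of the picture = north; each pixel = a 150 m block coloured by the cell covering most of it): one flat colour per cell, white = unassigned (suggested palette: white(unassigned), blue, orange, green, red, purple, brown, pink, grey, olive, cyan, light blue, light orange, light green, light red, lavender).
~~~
<image width="64" height="64" href="data:image/bmp;base64,Qk12CAAAAAAAAHYAAAAoAAAAQAAAAEAAAAABAAQAAAAAAAAIAAATCwAAEwsAABAAAAAAAAAA////ALR3HwAOf/8ALKAsACgn1gC9Z5QAS1aMAMJ34wB/f38AIr28AM++FwDox64AeLv/AIrfmACWmP8A1bDFAGZmZmZmZiIiIiIiIiIiIiIiIiIiIi////8AAAAAAAAAZmZmZmZmIiIiIiIiIiIiIiIiIiIi/////wAAAAAAAABmZmZmZmZiIiIiIiIiIiIiIiIiIiL/////AAAAAAAAAGZmZmZmZmIiIiIiIiIiIiIiIiIiIv////8AAAAAAAAAZmZmZmZmIiIiIiIiIiIiIiIiIiIiL////wAAAAAAAABmZmZmZmYiIiIiIiIiIiIiIiIiIiL/////AAAAAAAAAGZmZmZmIiIiIiIiIiIiIiIiIiIiIv////7gAAAAAAAAZmZmZmIiIiIiIiIiIiIiIiIiIiIv////7uAAAAAAAABmZmZmIiIiIiIiIiIiIiIiIiIP///////u7uAAAAAAAGZmZmYiIiIiIiIiIiIiIiIiIAD//////+7u7uAAAAAAZmZmZiIiIiIiIiIiIiIgAAAAAP/////+7u7u4AAAAABmZmZmIiIiIiIiIiIiIAAAAAAA/////+7u7u7uAAAAAGZmZmYiIiIiIiIiIiIAAAAAAAD////u7u7u7ud3d3d3ZmZmYiIiIiIiIiIiIgAAAAAAAP///u7u7u7u53d3d3dmZmYiIiIiIiIiIiIgAAAAAAAP///+7u7u7u53d3d3d2ZmYiIiIiIiIiIiIiAAAAAAAA///+7u7u7MzHd3d3d3ZmZiIAAAAAAiIiIiAAAAAAAA7u7u7u7u7szMx3d3d3dmZmIAAAAAAAIiAAAAAAAAAADu7u7uzMzMzMzHd3d3d2ZmYAAAAAAAAAAAAAAAAAAAAO7u7u7MzMzMzMd3d3d3ZmZkREQERAAAAAAAAAAABVVV7u7u7szMzMzMx3d3d3dmZkRERERERAAAAAAAAAAFVVVe7u7uzMzMzMzMd3d3d2ZmREREREREQAAAAAAAAAVVVVVe7u7MzMzMzMx3d3d3ZkRERERERABAAAAAAABVVVVVVVVVWMzMzMzMzHd3d3dkREREREQAAAQAAAAAAFVVVVVVVVWIjMzMzMzMd3d3d0RERERERAAAAAAAAAAAVVVVVVVVVYiIzMzMzMx3d3d3REREREREQAAAAAAAAABVVVVVVVVViIiMzMzMzMd3d3dEREREREREAAAAAAAAAFVVVVVVVVWIiIjMzMzMAHd3d0REREREREQAAAAAAAAAVVVVVVVVWIiIiIzMzMwAd3d3REREREREQAAAAAAAAABVVVVVVVWIiIiIiMzMwAB3d3dEREREREQAAAAAAAAAAFVVVVVVVYiIiIiIjMzAAAd3d0RERERERAAAAAAAAAAFVVVVVVVYiIiIiIiIzAAAB3d3RERERERAAAAAAAAAAFVVVVVVVViIiIiIiIiAAAAHd3dEREREREAAAAAAAAAAVVVVVVVViIiIiIiIiIAAAAd3d0RERERESwAAAAAAAABVVVVVVVWIiIiIiIiIgAAAB3d3RERERERLuwAAAAAAAFVVVVVVVYiIiIiIiIiAAAAHd3dERERERLu7MwAAAAADNVVVVVVYiIiIiIiIiAAAAAd3d0REREREu7szMzAAAzMzVVVVUAAAAAiAiIiIAAAABwBwREREREu7u7MzMzMzMzM1VVAAAAAAAAAIiIiIiAAAAABERERLu7u7szMzMzMzMzNTAAAAAAAAAACIiIiIAAAAAERERLu7u7u7MzMzMzMzMzMzAAAAAAAAAAiIiIgAAAAARERLu7u7u7szMzMzMzMzMzMwAAAAAAAAAAAAAAAAAAAERLu7u7u7u7MzMzMzMzMzMwAAAAAAAAAAAAAAAAAAAABLu7u7u7u7szMzMzMzMzMzMAAAAAAAAAAAAAAAAAAAERu7u7u7u7u7MzMzMzMzMzMzAAAAAAAAAKqqqgAAAKoRu7u7u7u7u7ETMzMzMzMzMzMAAAAAAAAAqqqqoAAKqhEbu7u7u7u7ERMzMzMzMzMzMwAAAAAAAACqqqqqAAqqERG7u7u7u7ERETMzMzMzMzMwAAAAAAAAAKqqqqqgCqoREbu7ERG7ERERMzMzMzMzMwAAAAAACZmQqqqqqqoKqhERu7EREbsREREzMzMzMzMwAACQAACZmZmqqqqqqqqqERERERERERERETMzMzMzAAAJmZmZmZmZmaqqqqqqqqoRERERERERERETMzMzMzMAAAmZmZmZmZmZmqqqqqqqqhERERERERERERMzMzMzMwAACZmZmZmZmZmaqqqqqqqqERERERERERERETMzMzMzAAAJmZmZmZmZmZqqqqqqqqoRERERERERERERMzMzMzMwAAmZmZmZmZmd3d2qqqqqqhERERERERERERERETMzMzAACZmZmZmZmd3d3dqqqqqqERERERERERERERERERMzAAAJmZmZmZmZ3d3d2qqqqqoRERERERERERERERERERAAAAmZmZmZAJnd3d3d2qqqqhEREREREREREREREREREAAAmZmZmZAAAN3d3d3d2qqqEREREREREREREREREREQAACZmZmQAAAADd3d3d3d2qoREREREREREREREREREREACZmZmQAAAAAN3d3d3d3d3REREREREREREREREREREQAJmZmQAAAAAA3d3d3d3d3dERERERERERERERERERERAAmZmQAAAAAA3d3d3d3d3d0REREREREREREREREREREACZmQAAAAAADd3d3d3d3d3RERERERERERERERERERERCZmQAAAAAAAN3d3d3d3d3d"/>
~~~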